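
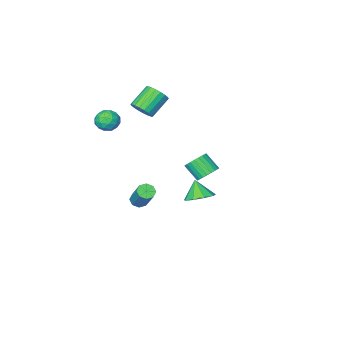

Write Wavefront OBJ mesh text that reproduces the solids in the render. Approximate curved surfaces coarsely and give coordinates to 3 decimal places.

v 0.798 -3.38 -4.578
v 1.049 -2.994 -4.931
v 1.333 -1.754 -3.374
v 1.082 -2.14 -3.022
v 0.611 -2.934 -4.899
v 0.894 -1.695 -3.342
v 0.282 -3.136 -4.679
v 0.565 -1.896 -3.122
v 0.256 -3.48 -4.4
v 0.539 -2.24 -2.843
v 0.547 -3.766 -4.226
v 0.831 -2.526 -2.669
v 0.986 -3.825 -4.258
v 1.269 -2.586 -2.701
v 1.315 -3.624 -4.478
v 1.598 -2.384 -2.921
v 1.341 -3.28 -4.757
v 1.624 -2.04 -3.2
v 0.534 -3.421 2.993
v 1.014 -3.371 3.606
v -0.234 -3.589 4.6
v -0.714 -3.639 3.987
v 0.917 -3.042 3.557
v -0.331 -3.26 4.551
v 0.744 -2.787 3.396
v -0.503 -3.005 4.39
v 0.53 -2.658 3.155
v -0.718 -2.876 4.149
v 0.316 -2.68 2.882
v -0.931 -2.898 3.877
v 0.146 -2.849 2.631
v -1.102 -3.067 3.626
v 0.052 -3.131 2.452
v -1.195 -3.349 3.446
v 0.054 -3.471 2.38
v -1.194 -3.689 3.374
v 0.151 -3.8 2.429
v -1.097 -4.018 3.423
v 0.323 -4.055 2.59
v -0.924 -4.273 3.584
v 0.538 -4.184 2.831
v -0.71 -4.402 3.825
v 0.751 -4.162 3.103
v -0.496 -4.38 4.098
v 0.922 -3.993 3.354
v -0.326 -4.211 4.349
v 1.015 -3.711 3.534
v -0.232 -3.929 4.528
v 2.87 -2.41 2.85
v 3.632 -2.574 3.029
v 2.508 -3.546 3.351
v 3.27 -3.71 3.53
v 2.883 -3.132 3.923
v 3.107 -2.43 3.613
v 3.033 -3.69 2.767
v 3.257 -2.988 2.457
v 3.733 -3.365 2.977
v 3.64 -3.02 3.692
v 2.5 -3.1 2.688
v 2.407 -2.755 3.403
v 3.283 -2.392 2.895
v 2.857 -3.728 3.485
v 2.63 -3.388 3.716
v 3.078 -3.484 3.821
v 2.974 -2.308 3.239
v 3.422 -2.404 3.344
v 2.982 -2.732 3.87
v 2.718 -3.716 3.036
v 3.166 -3.812 3.141
v 3.062 -2.636 2.559
v 3.51 -2.732 2.664
v 3.158 -3.388 2.51
v 3.79 -2.954 2.97
v 3.577 -3.621 3.264
v 3.438 -3.61 2.816
v 3.569 -3.197 2.634
v 3.735 -2.751 3.39
v 3.522 -3.418 3.685
v 3.295 -3.079 3.916
v 3.426 -2.666 3.734
v 3.794 -3.216 3.36
v 2.618 -2.702 2.695
v 2.405 -3.369 2.99
v 2.714 -3.454 2.646
v 2.845 -3.041 2.464
v 2.563 -2.499 3.116
v 2.35 -3.166 3.41
v 2.571 -2.923 3.746
v 2.702 -2.51 3.564
v 2.346 -2.904 3.02
v 1.069 3.255 -0.532
v 1.974 3.159 -0.505
v 0.971 2.625 0.532
v 1.806 3.681 -0.211
v 1.294 4.004 -0.066
v 0.677 3.977 -0.14
v 0.243 3.612 -0.396
v 0.195 3.08 -0.716
v 0.557 2.63 -0.95
v 1.158 2.473 -0.988
v 1.718 2.682 -0.812
v -2.409 -0.889 -2.167
v -2.007 -1.281 -2.708
v -1.728 -2.202 -1.834
v -2.131 -1.811 -1.293
v -1.79 -1.103 -2.59
v -1.511 -2.024 -1.716
v -1.667 -0.893 -2.407
v -1.388 -1.814 -1.533
v -1.658 -0.682 -2.188
v -1.379 -1.603 -1.314
v -1.763 -0.502 -1.965
v -1.484 -1.424 -1.092
v -1.966 -0.382 -1.774
v -1.687 -1.304 -0.9
v -2.237 -0.339 -1.642
v -1.958 -1.26 -0.768
v -2.534 -0.38 -1.59
v -2.255 -1.301 -0.716
v -2.812 -0.498 -1.626
v -2.533 -1.419 -0.752
v -3.029 -0.676 -1.744
v -2.75 -1.597 -0.87
v -3.152 -0.886 -1.927
v -2.873 -1.807 -1.053
v -3.161 -1.097 -2.146
v -2.882 -2.018 -1.272
v -3.056 -1.276 -2.368
v -2.777 -2.198 -1.495
v -2.853 -1.396 -2.56
v -2.574 -2.318 -1.686
v -2.582 -1.44 -2.692
v -2.303 -2.361 -1.818
v -2.285 -1.399 -2.744
v -2.006 -2.32 -1.87
f 2 1 5
f 2 5 3
f 3 5 6
f 3 6 4
f 5 1 7
f 5 7 6
f 6 7 8
f 6 8 4
f 7 1 9
f 7 9 8
f 8 9 10
f 8 10 4
f 9 1 11
f 9 11 10
f 10 11 12
f 10 12 4
f 11 1 13
f 11 13 12
f 12 13 14
f 12 14 4
f 13 1 15
f 13 15 14
f 14 15 16
f 14 16 4
f 15 1 17
f 15 17 16
f 16 17 18
f 16 18 4
f 17 1 2
f 17 2 18
f 18 2 3
f 18 3 4
f 20 19 23
f 20 23 21
f 21 23 24
f 21 24 22
f 23 19 25
f 23 25 24
f 24 25 26
f 24 26 22
f 25 19 27
f 25 27 26
f 26 27 28
f 26 28 22
f 27 19 29
f 27 29 28
f 28 29 30
f 28 30 22
f 29 19 31
f 29 31 30
f 30 31 32
f 30 32 22
f 31 19 33
f 31 33 32
f 32 33 34
f 32 34 22
f 33 19 35
f 33 35 34
f 34 35 36
f 34 36 22
f 35 19 37
f 35 37 36
f 36 37 38
f 36 38 22
f 37 19 39
f 37 39 38
f 38 39 40
f 38 40 22
f 39 19 41
f 39 41 40
f 40 41 42
f 40 42 22
f 41 19 43
f 41 43 42
f 42 43 44
f 42 44 22
f 43 19 45
f 43 45 44
f 44 45 46
f 44 46 22
f 45 19 47
f 45 47 46
f 46 47 48
f 46 48 22
f 47 19 20
f 47 20 48
f 48 20 21
f 48 21 22
f 49 86 65
f 86 60 89
f 65 89 54
f 86 89 65
f 49 65 61
f 65 54 66
f 61 66 50
f 65 66 61
f 49 61 70
f 61 50 71
f 70 71 56
f 61 71 70
f 49 70 82
f 70 56 85
f 82 85 59
f 70 85 82
f 49 82 86
f 82 59 90
f 86 90 60
f 82 90 86
f 50 66 77
f 66 54 80
f 77 80 58
f 66 80 77
f 54 89 67
f 89 60 88
f 67 88 53
f 89 88 67
f 60 90 87
f 90 59 83
f 87 83 51
f 90 83 87
f 59 85 84
f 85 56 72
f 84 72 55
f 85 72 84
f 56 71 76
f 71 50 73
f 76 73 57
f 71 73 76
f 52 78 64
f 78 58 79
f 64 79 53
f 78 79 64
f 52 64 62
f 64 53 63
f 62 63 51
f 64 63 62
f 52 62 69
f 62 51 68
f 69 68 55
f 62 68 69
f 52 69 74
f 69 55 75
f 74 75 57
f 69 75 74
f 52 74 78
f 74 57 81
f 78 81 58
f 74 81 78
f 53 79 67
f 79 58 80
f 67 80 54
f 79 80 67
f 51 63 87
f 63 53 88
f 87 88 60
f 63 88 87
f 55 68 84
f 68 51 83
f 84 83 59
f 68 83 84
f 57 75 76
f 75 55 72
f 76 72 56
f 75 72 76
f 58 81 77
f 81 57 73
f 77 73 50
f 81 73 77
f 92 91 94
f 92 94 93
f 94 91 95
f 94 95 93
f 95 91 96
f 95 96 93
f 96 91 97
f 96 97 93
f 97 91 98
f 97 98 93
f 98 91 99
f 98 99 93
f 99 91 100
f 99 100 93
f 100 91 101
f 100 101 93
f 101 91 92
f 101 92 93
f 103 102 106
f 103 106 104
f 104 106 107
f 104 107 105
f 106 102 108
f 106 108 107
f 107 108 109
f 107 109 105
f 108 102 110
f 108 110 109
f 109 110 111
f 109 111 105
f 110 102 112
f 110 112 111
f 111 112 113
f 111 113 105
f 112 102 114
f 112 114 113
f 113 114 115
f 113 115 105
f 114 102 116
f 114 116 115
f 115 116 117
f 115 117 105
f 116 102 118
f 116 118 117
f 117 118 119
f 117 119 105
f 118 102 120
f 118 120 119
f 119 120 121
f 119 121 105
f 120 102 122
f 120 122 121
f 121 122 123
f 121 123 105
f 122 102 124
f 122 124 123
f 123 124 125
f 123 125 105
f 124 102 126
f 124 126 125
f 125 126 127
f 125 127 105
f 126 102 128
f 126 128 127
f 127 128 129
f 127 129 105
f 128 102 130
f 128 130 129
f 129 130 131
f 129 131 105
f 130 102 132
f 130 132 131
f 131 132 133
f 131 133 105
f 132 102 134
f 132 134 133
f 133 134 135
f 133 135 105
f 134 102 103
f 134 103 135
f 135 103 104
f 135 104 105



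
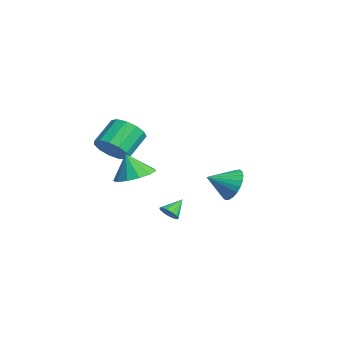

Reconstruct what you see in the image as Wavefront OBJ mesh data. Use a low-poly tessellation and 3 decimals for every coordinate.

v 0.526 -2.553 -1.001
v 1.327 -3.115 -0.939
v 0.214 -2.867 0.201
v 1.476 -2.611 -0.769
v 1.324 -2.089 -0.672
v 0.918 -1.715 -0.68
v 0.388 -1.606 -0.79
v -0.099 -1.799 -0.966
v -0.387 -2.231 -1.154
v -0.385 -2.766 -1.292
v -0.094 -3.233 -1.339
v 0.393 -3.484 -1.278
v 0.923 -3.44 -1.129
v 0.24 -0.925 -3.648
v 0.716 -0.718 -3.615
v -0.12 -0.195 -3.032
v 0.586 -0.589 -3.843
v 0.346 -0.567 -4.01
v 0.072 -0.658 -4.062
v -0.148 -0.834 -3.982
v -0.246 -1.038 -3.796
v -0.189 -1.207 -3.563
v 0.004 -1.286 -3.357
v 0.272 -1.25 -3.244
v 0.529 -1.111 -3.258
v 0.695 -0.913 -3.397
v -3.236 3.217 -3.8
v -2.748 3.567 -3.039
v -3.304 1.963 -3.18
v -3.105 3.637 -2.936
v -3.483 3.644 -2.965
v -3.822 3.585 -3.121
v -4.073 3.47 -3.381
v -4.196 3.317 -3.704
v -4.173 3.148 -4.042
v -4.007 2.99 -4.343
v -3.724 2.866 -4.562
v -3.366 2.796 -4.664
v -2.989 2.789 -4.635
v -2.649 2.848 -4.479
v -2.399 2.963 -4.22
v -2.276 3.116 -3.896
v -2.299 3.285 -3.558
v -2.465 3.443 -3.257
v -1.042 -3.17 0.012
v -0.49 -3.413 0.693
v -1.185 -2.434 1.608
v -1.738 -2.19 0.928
v -0.259 -3.024 0.452
v -0.954 -2.045 1.367
v -0.277 -2.681 0.071
v -0.972 -1.702 0.986
v -0.538 -2.493 -0.328
v -1.233 -1.514 0.587
v -0.959 -2.52 -0.619
v -1.655 -1.541 0.296
v -1.407 -2.753 -0.71
v -2.102 -1.774 0.205
v -1.739 -3.119 -0.571
v -2.434 -2.139 0.344
v -1.849 -3.5 -0.247
v -2.545 -2.521 0.668
v -1.704 -3.777 0.159
v -2.399 -2.798 1.074
v -1.348 -3.861 0.519
v -2.044 -2.881 1.434
v -0.896 -3.725 0.718
v -1.591 -2.746 1.633
f 2 1 4
f 2 4 3
f 4 1 5
f 4 5 3
f 5 1 6
f 5 6 3
f 6 1 7
f 6 7 3
f 7 1 8
f 7 8 3
f 8 1 9
f 8 9 3
f 9 1 10
f 9 10 3
f 10 1 11
f 10 11 3
f 11 1 12
f 11 12 3
f 12 1 13
f 12 13 3
f 13 1 2
f 13 2 3
f 15 14 17
f 15 17 16
f 17 14 18
f 17 18 16
f 18 14 19
f 18 19 16
f 19 14 20
f 19 20 16
f 20 14 21
f 20 21 16
f 21 14 22
f 21 22 16
f 22 14 23
f 22 23 16
f 23 14 24
f 23 24 16
f 24 14 25
f 24 25 16
f 25 14 26
f 25 26 16
f 26 14 15
f 26 15 16
f 28 27 30
f 28 30 29
f 30 27 31
f 30 31 29
f 31 27 32
f 31 32 29
f 32 27 33
f 32 33 29
f 33 27 34
f 33 34 29
f 34 27 35
f 34 35 29
f 35 27 36
f 35 36 29
f 36 27 37
f 36 37 29
f 37 27 38
f 37 38 29
f 38 27 39
f 38 39 29
f 39 27 40
f 39 40 29
f 40 27 41
f 40 41 29
f 41 27 42
f 41 42 29
f 42 27 43
f 42 43 29
f 43 27 44
f 43 44 29
f 44 27 28
f 44 28 29
f 46 45 49
f 46 49 47
f 47 49 50
f 47 50 48
f 49 45 51
f 49 51 50
f 50 51 52
f 50 52 48
f 51 45 53
f 51 53 52
f 52 53 54
f 52 54 48
f 53 45 55
f 53 55 54
f 54 55 56
f 54 56 48
f 55 45 57
f 55 57 56
f 56 57 58
f 56 58 48
f 57 45 59
f 57 59 58
f 58 59 60
f 58 60 48
f 59 45 61
f 59 61 60
f 60 61 62
f 60 62 48
f 61 45 63
f 61 63 62
f 62 63 64
f 62 64 48
f 63 45 65
f 63 65 64
f 64 65 66
f 64 66 48
f 65 45 67
f 65 67 66
f 66 67 68
f 66 68 48
f 67 45 46
f 67 46 68
f 68 46 47
f 68 47 48



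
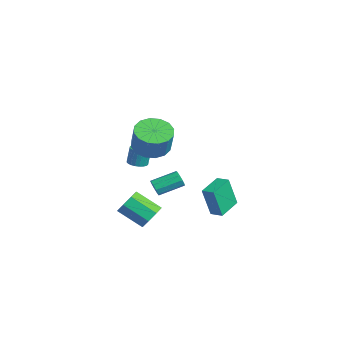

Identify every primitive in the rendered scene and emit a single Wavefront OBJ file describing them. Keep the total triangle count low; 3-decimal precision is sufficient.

v 0.262 -0.837 -0.489
v 0.843 -0.978 -0.437
v 0.798 -0.764 0.641
v 0.218 -0.623 0.589
v 0.856 -0.748 -0.482
v 0.811 -0.535 0.596
v 0.778 -0.532 -0.528
v 0.733 -0.319 0.55
v 0.622 -0.363 -0.568
v 0.577 -0.149 0.51
v 0.411 -0.265 -0.596
v 0.366 -0.052 0.482
v 0.177 -0.255 -0.608
v 0.132 -0.041 0.47
v -0.043 -0.333 -0.602
v -0.088 -0.119 0.477
v -0.217 -0.488 -0.578
v -0.262 -0.274 0.5
v -0.318 -0.696 -0.541
v -0.363 -0.482 0.537
v -0.331 -0.925 -0.496
v -0.376 -0.712 0.582
v -0.253 -1.141 -0.45
v -0.298 -0.928 0.628
v -0.097 -1.311 -0.41
v -0.142 -1.097 0.668
v 0.114 -1.408 -0.382
v 0.069 -1.195 0.696
v 0.348 -1.419 -0.37
v 0.303 -1.205 0.708
v 0.568 -1.341 -0.377
v 0.523 -1.127 0.702
v 0.742 -1.186 -0.4
v 0.697 -0.972 0.678
v 1.769 -0.494 -1.769
v 2.045 -0.686 -1.334
v 2.247 0.782 -0.815
v 1.971 0.974 -1.251
v 2.283 -0.618 -1.617
v 2.485 0.85 -1.098
v 2.28 -0.493 -1.972
v 2.482 0.975 -1.453
v 2.039 -0.368 -2.232
v 2.241 1.1 -1.713
v 1.671 -0.302 -2.275
v 1.873 1.166 -1.757
v 1.349 -0.326 -2.082
v 1.551 1.142 -1.563
v 1.224 -0.428 -1.743
v 1.426 1.04 -1.224
v 1.353 -0.562 -1.416
v 1.555 0.906 -0.897
v 1.678 -0.663 -1.254
v 1.88 0.805 -0.735
v 3.235 -1.349 2.58
v 3.895 -0.525 2.353
v 4.486 -0.607 3.773
v 3.825 -1.431 4
v 3.433 -0.288 2.559
v 4.024 -0.37 3.979
v 2.918 -0.334 2.771
v 3.508 -0.416 4.19
v 2.487 -0.653 2.931
v 3.078 -0.735 4.351
v 2.257 -1.158 2.998
v 2.848 -1.24 4.418
v 2.289 -1.714 2.952
v 2.88 -1.796 4.372
v 2.574 -2.173 2.807
v 3.165 -2.255 4.227
v 3.036 -2.41 2.601
v 3.627 -2.492 4.021
v 3.552 -2.364 2.39
v 4.142 -2.446 3.809
v 3.982 -2.045 2.229
v 4.573 -2.127 3.649
v 4.212 -1.54 2.162
v 4.803 -1.622 3.582
v 4.18 -0.984 2.208
v 4.771 -1.066 3.628
v 4.005 -1.662 -2.514
v 4.577 -1.654 -1.859
v 3.527 -2.651 -0.93
v 2.955 -2.658 -1.586
v 4.139 -1.155 -1.82
v 3.088 -2.151 -0.891
v 3.622 -0.953 -2.187
v 2.571 -1.949 -1.259
v 3.329 -1.166 -2.747
v 2.279 -2.162 -1.818
v 3.433 -1.669 -3.17
v 2.383 -2.666 -2.241
v 3.872 -2.169 -3.209
v 2.821 -3.165 -2.28
v 4.389 -2.371 -2.841
v 3.338 -3.367 -1.913
v 4.681 -2.158 -2.282
v 3.631 -3.154 -1.353
v 1.13 4.17 -4.394
v 0.985 3.687 -2.48
v 1.82 4.547 -4.247
v 1.675 4.064 -2.333
v 1.905 2.856 -4.667
v 1.76 2.373 -2.753
v 2.595 3.233 -4.52
v 2.45 2.75 -2.606
f 2 1 5
f 2 5 3
f 3 5 6
f 3 6 4
f 5 1 7
f 5 7 6
f 6 7 8
f 6 8 4
f 7 1 9
f 7 9 8
f 8 9 10
f 8 10 4
f 9 1 11
f 9 11 10
f 10 11 12
f 10 12 4
f 11 1 13
f 11 13 12
f 12 13 14
f 12 14 4
f 13 1 15
f 13 15 14
f 14 15 16
f 14 16 4
f 15 1 17
f 15 17 16
f 16 17 18
f 16 18 4
f 17 1 19
f 17 19 18
f 18 19 20
f 18 20 4
f 19 1 21
f 19 21 20
f 20 21 22
f 20 22 4
f 21 1 23
f 21 23 22
f 22 23 24
f 22 24 4
f 23 1 25
f 23 25 24
f 24 25 26
f 24 26 4
f 25 1 27
f 25 27 26
f 26 27 28
f 26 28 4
f 27 1 29
f 27 29 28
f 28 29 30
f 28 30 4
f 29 1 31
f 29 31 30
f 30 31 32
f 30 32 4
f 31 1 33
f 31 33 32
f 32 33 34
f 32 34 4
f 33 1 2
f 33 2 34
f 34 2 3
f 34 3 4
f 36 35 39
f 36 39 37
f 37 39 40
f 37 40 38
f 39 35 41
f 39 41 40
f 40 41 42
f 40 42 38
f 41 35 43
f 41 43 42
f 42 43 44
f 42 44 38
f 43 35 45
f 43 45 44
f 44 45 46
f 44 46 38
f 45 35 47
f 45 47 46
f 46 47 48
f 46 48 38
f 47 35 49
f 47 49 48
f 48 49 50
f 48 50 38
f 49 35 51
f 49 51 50
f 50 51 52
f 50 52 38
f 51 35 53
f 51 53 52
f 52 53 54
f 52 54 38
f 53 35 36
f 53 36 54
f 54 36 37
f 54 37 38
f 56 55 59
f 56 59 57
f 57 59 60
f 57 60 58
f 59 55 61
f 59 61 60
f 60 61 62
f 60 62 58
f 61 55 63
f 61 63 62
f 62 63 64
f 62 64 58
f 63 55 65
f 63 65 64
f 64 65 66
f 64 66 58
f 65 55 67
f 65 67 66
f 66 67 68
f 66 68 58
f 67 55 69
f 67 69 68
f 68 69 70
f 68 70 58
f 69 55 71
f 69 71 70
f 70 71 72
f 70 72 58
f 71 55 73
f 71 73 72
f 72 73 74
f 72 74 58
f 73 55 75
f 73 75 74
f 74 75 76
f 74 76 58
f 75 55 77
f 75 77 76
f 76 77 78
f 76 78 58
f 77 55 79
f 77 79 78
f 78 79 80
f 78 80 58
f 79 55 56
f 79 56 80
f 80 56 57
f 80 57 58
f 82 81 85
f 82 85 83
f 83 85 86
f 83 86 84
f 85 81 87
f 85 87 86
f 86 87 88
f 86 88 84
f 87 81 89
f 87 89 88
f 88 89 90
f 88 90 84
f 89 81 91
f 89 91 90
f 90 91 92
f 90 92 84
f 91 81 93
f 91 93 92
f 92 93 94
f 92 94 84
f 93 81 95
f 93 95 94
f 94 95 96
f 94 96 84
f 95 81 97
f 95 97 96
f 96 97 98
f 96 98 84
f 97 81 82
f 97 82 98
f 98 82 83
f 98 83 84
f 100 102 99
f 103 100 99
f 99 102 101
f 101 103 99
f 100 106 102
f 104 100 103
f 104 106 100
f 102 106 101
f 105 103 101
f 101 106 105
f 105 104 103
f 106 104 105



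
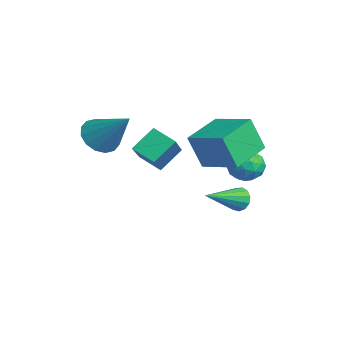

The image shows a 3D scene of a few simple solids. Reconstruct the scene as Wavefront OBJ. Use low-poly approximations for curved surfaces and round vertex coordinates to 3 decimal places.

v -1.1 2.161 0.06
v -0.636 1.684 0.557
v -1.364 1.096 -0.717
v -0.9 0.619 -0.22
v -1.623 0.923 0.053
v -1.46 1.581 0.533
v -0.54 1.199 -0.693
v -0.377 1.857 -0.213
v -0.29 1.089 0.091
v -0.959 0.919 0.553
v -1.041 1.861 -0.713
v -1.71 1.691 -0.251
v -0.845 2.016 0.376
v -1.155 0.764 -0.536
v -1.58 0.943 -0.376
v -1.307 0.662 -0.084
v -1.329 1.955 0.363
v -1.056 1.675 0.655
v -1.636 1.228 0.359
v -0.944 1.105 -0.815
v -0.671 0.825 -0.523
v -0.693 2.118 -0.076
v -0.42 1.837 0.216
v -0.364 1.552 -0.519
v -0.369 1.386 0.395
v -0.524 0.76 -0.062
v -0.312 1.101 -0.34
v -0.216 1.488 -0.058
v -0.762 1.286 0.666
v -0.917 0.66 0.21
v -1.342 0.838 0.37
v -1.246 1.225 0.652
v -0.558 0.936 0.392
v -1.083 2.12 -0.37
v -1.238 1.494 -0.826
v -0.754 1.555 -0.812
v -0.658 1.942 -0.53
v -1.476 2.02 -0.098
v -1.631 1.394 -0.555
v -1.784 1.292 -0.102
v -1.688 1.679 0.18
v -1.442 1.844 -0.552
v -4.397 -3.623 0.761
v -3.697 -3.62 0.119
v -3.063 -2.777 2.219
v -3.918 -3.184 0.068
v -4.267 -2.866 0.203
v -4.652 -2.75 0.487
v -4.968 -2.868 0.844
v -5.131 -3.189 1.18
v -5.097 -3.626 1.403
v -4.876 -4.062 1.454
v -4.526 -4.381 1.319
v -4.142 -4.497 1.035
v -3.826 -4.378 0.677
v -3.663 -4.057 0.342
v -2.552 1.7 -2.852
v -2.216 1.578 -3.359
v -1.928 0 -2.028
v -2.008 1.758 -3.144
v -1.973 1.92 -2.837
v -2.122 2.013 -2.534
v -2.407 2.005 -2.333
v -2.739 1.901 -2.296
v -3.011 1.733 -2.437
v -3.138 1.555 -2.709
v -3.078 1.422 -3.026
v -2.852 1.378 -3.289
v -2.531 1.436 -3.413
v -0.535 -0.597 0.403
v -0.771 -1.131 1.946
v -1.554 0.915 0.77
v -1.79 0.381 2.314
v 0.99 0.299 0.946
v 0.754 -0.235 2.49
v -0.029 1.811 1.314
v -0.265 1.277 2.857
v -1.94 -2.734 0.604
v -0.655 -3.401 1.771
v -2.213 -1.783 1.447
v -0.927 -2.45 2.614
v -1.173 -2.09 0.126
v 0.113 -2.757 1.293
v -1.445 -1.139 0.969
v -0.16 -1.806 2.136
f 1 38 17
f 38 12 41
f 17 41 6
f 38 41 17
f 1 17 13
f 17 6 18
f 13 18 2
f 17 18 13
f 1 13 22
f 13 2 23
f 22 23 8
f 13 23 22
f 1 22 34
f 22 8 37
f 34 37 11
f 22 37 34
f 1 34 38
f 34 11 42
f 38 42 12
f 34 42 38
f 2 18 29
f 18 6 32
f 29 32 10
f 18 32 29
f 6 41 19
f 41 12 40
f 19 40 5
f 41 40 19
f 12 42 39
f 42 11 35
f 39 35 3
f 42 35 39
f 11 37 36
f 37 8 24
f 36 24 7
f 37 24 36
f 8 23 28
f 23 2 25
f 28 25 9
f 23 25 28
f 4 30 16
f 30 10 31
f 16 31 5
f 30 31 16
f 4 16 14
f 16 5 15
f 14 15 3
f 16 15 14
f 4 14 21
f 14 3 20
f 21 20 7
f 14 20 21
f 4 21 26
f 21 7 27
f 26 27 9
f 21 27 26
f 4 26 30
f 26 9 33
f 30 33 10
f 26 33 30
f 5 31 19
f 31 10 32
f 19 32 6
f 31 32 19
f 3 15 39
f 15 5 40
f 39 40 12
f 15 40 39
f 7 20 36
f 20 3 35
f 36 35 11
f 20 35 36
f 9 27 28
f 27 7 24
f 28 24 8
f 27 24 28
f 10 33 29
f 33 9 25
f 29 25 2
f 33 25 29
f 44 43 46
f 44 46 45
f 46 43 47
f 46 47 45
f 47 43 48
f 47 48 45
f 48 43 49
f 48 49 45
f 49 43 50
f 49 50 45
f 50 43 51
f 50 51 45
f 51 43 52
f 51 52 45
f 52 43 53
f 52 53 45
f 53 43 54
f 53 54 45
f 54 43 55
f 54 55 45
f 55 43 56
f 55 56 45
f 56 43 44
f 56 44 45
f 58 57 60
f 58 60 59
f 60 57 61
f 60 61 59
f 61 57 62
f 61 62 59
f 62 57 63
f 62 63 59
f 63 57 64
f 63 64 59
f 64 57 65
f 64 65 59
f 65 57 66
f 65 66 59
f 66 57 67
f 66 67 59
f 67 57 68
f 67 68 59
f 68 57 69
f 68 69 59
f 69 57 58
f 69 58 59
f 71 73 70
f 74 71 70
f 70 73 72
f 72 74 70
f 71 77 73
f 75 71 74
f 75 77 71
f 73 77 72
f 76 74 72
f 72 77 76
f 76 75 74
f 77 75 76
f 79 81 78
f 82 79 78
f 78 81 80
f 80 82 78
f 79 85 81
f 83 79 82
f 83 85 79
f 81 85 80
f 84 82 80
f 80 85 84
f 84 83 82
f 85 83 84



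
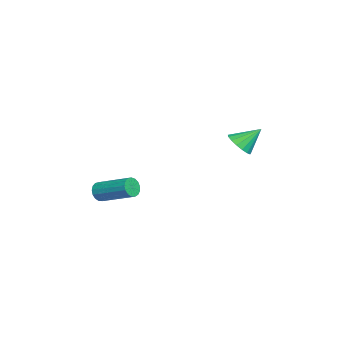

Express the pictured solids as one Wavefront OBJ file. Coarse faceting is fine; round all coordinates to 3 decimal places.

v -3.161 -3.242 -4.282
v -2.964 -3.547 -3.817
v -2.143 -1.883 -3.073
v -2.339 -1.578 -3.538
v -2.754 -3.567 -4.005
v -1.932 -1.903 -3.26
v -2.637 -3.513 -4.256
v -1.816 -1.848 -3.511
v -2.64 -3.396 -4.513
v -1.819 -1.731 -3.769
v -2.762 -3.244 -4.717
v -1.941 -1.58 -3.973
v -2.976 -3.092 -4.822
v -2.155 -1.427 -4.078
v -3.232 -2.974 -4.803
v -2.411 -1.31 -4.058
v -3.472 -2.918 -4.665
v -2.65 -1.253 -3.92
v -3.64 -2.936 -4.439
v -2.819 -1.271 -3.694
v -3.699 -3.024 -4.177
v -2.877 -1.359 -3.432
v -3.634 -3.162 -3.939
v -2.813 -1.498 -3.195
v -3.461 -3.319 -3.78
v -2.64 -1.654 -3.036
v -3.219 -3.458 -3.736
v -2.398 -1.793 -2.992
v -3.858 3.378 -1.179
v -3.109 3.278 -0.918
v -4.062 4.402 -0.201
v -3.076 3.545 -1.191
v -3.223 3.774 -1.461
v -3.515 3.912 -1.666
v -3.886 3.928 -1.76
v -4.25 3.818 -1.72
v -4.525 3.607 -1.557
v -4.647 3.344 -1.307
v -4.589 3.089 -1.028
v -4.363 2.9 -0.783
v -4.021 2.821 -0.629
v -3.643 2.869 -0.601
v -3.313 3.034 -0.705
f 2 1 5
f 2 5 3
f 3 5 6
f 3 6 4
f 5 1 7
f 5 7 6
f 6 7 8
f 6 8 4
f 7 1 9
f 7 9 8
f 8 9 10
f 8 10 4
f 9 1 11
f 9 11 10
f 10 11 12
f 10 12 4
f 11 1 13
f 11 13 12
f 12 13 14
f 12 14 4
f 13 1 15
f 13 15 14
f 14 15 16
f 14 16 4
f 15 1 17
f 15 17 16
f 16 17 18
f 16 18 4
f 17 1 19
f 17 19 18
f 18 19 20
f 18 20 4
f 19 1 21
f 19 21 20
f 20 21 22
f 20 22 4
f 21 1 23
f 21 23 22
f 22 23 24
f 22 24 4
f 23 1 25
f 23 25 24
f 24 25 26
f 24 26 4
f 25 1 27
f 25 27 26
f 26 27 28
f 26 28 4
f 27 1 2
f 27 2 28
f 28 2 3
f 28 3 4
f 30 29 32
f 30 32 31
f 32 29 33
f 32 33 31
f 33 29 34
f 33 34 31
f 34 29 35
f 34 35 31
f 35 29 36
f 35 36 31
f 36 29 37
f 36 37 31
f 37 29 38
f 37 38 31
f 38 29 39
f 38 39 31
f 39 29 40
f 39 40 31
f 40 29 41
f 40 41 31
f 41 29 42
f 41 42 31
f 42 29 43
f 42 43 31
f 43 29 30
f 43 30 31



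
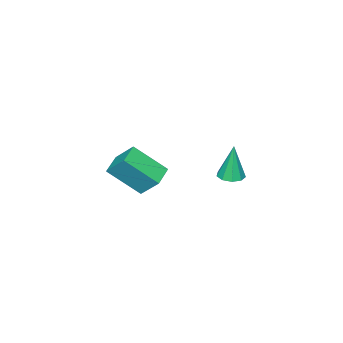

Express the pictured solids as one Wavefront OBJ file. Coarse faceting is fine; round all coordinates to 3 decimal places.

v -1.077 2.445 -1.638
v -0.613 2.872 -1.622
v -1.183 2.495 0.158
v -0.995 3.07 -1.65
v -1.415 2.976 -1.673
v -1.677 2.634 -1.679
v -1.658 2.204 -1.666
v -1.368 1.886 -1.64
v -0.941 1.831 -1.613
v -0.578 2.063 -1.598
v -0.449 2.474 -1.602
v -1.892 -2.913 -4.635
v -1.082 -4.258 -3.318
v -1.991 -1.925 -3.565
v -1.181 -3.27 -2.248
v -0.839 -2.53 -4.892
v -0.029 -3.875 -3.575
v -0.938 -1.542 -3.822
v -0.128 -2.887 -2.505
f 2 1 4
f 2 4 3
f 4 1 5
f 4 5 3
f 5 1 6
f 5 6 3
f 6 1 7
f 6 7 3
f 7 1 8
f 7 8 3
f 8 1 9
f 8 9 3
f 9 1 10
f 9 10 3
f 10 1 11
f 10 11 3
f 11 1 2
f 11 2 3
f 13 15 12
f 16 13 12
f 12 15 14
f 14 16 12
f 13 19 15
f 17 13 16
f 17 19 13
f 15 19 14
f 18 16 14
f 14 19 18
f 18 17 16
f 19 17 18



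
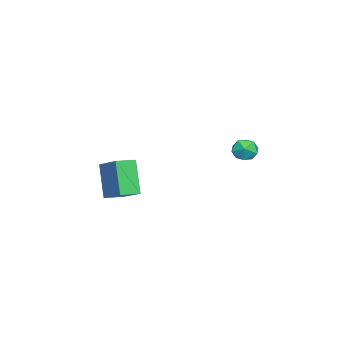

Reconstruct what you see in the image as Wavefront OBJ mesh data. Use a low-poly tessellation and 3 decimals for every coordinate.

v -4.018 1.588 3.708
v -3.563 1.505 4.268
v -3.497 0.695 3.152
v -3.042 0.612 3.712
v -3.745 0.449 3.788
v -4.067 1.001 4.132
v -2.993 1.199 3.288
v -3.315 1.751 3.632
v -2.93 1.265 4.008
v -3.394 0.801 4.317
v -3.666 1.399 3.103
v -4.13 0.935 3.412
v 1.581 -2.896 2.243
v 0.867 -3.367 3.94
v 2.66 -1.715 3.025
v 1.946 -2.186 4.722
v 2.254 -3.574 2.338
v 1.54 -4.045 4.035
v 3.333 -2.393 3.12
v 2.619 -2.864 4.817
f 1 12 6
f 1 6 2
f 1 2 8
f 1 8 11
f 1 11 12
f 2 6 10
f 6 12 5
f 12 11 3
f 11 8 7
f 8 2 9
f 4 10 5
f 4 5 3
f 4 3 7
f 4 7 9
f 4 9 10
f 5 10 6
f 3 5 12
f 7 3 11
f 9 7 8
f 10 9 2
f 14 16 13
f 17 14 13
f 13 16 15
f 15 17 13
f 14 20 16
f 18 14 17
f 18 20 14
f 16 20 15
f 19 17 15
f 15 20 19
f 19 18 17
f 20 18 19



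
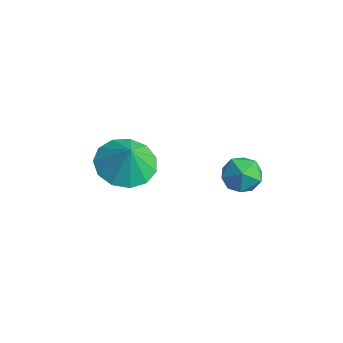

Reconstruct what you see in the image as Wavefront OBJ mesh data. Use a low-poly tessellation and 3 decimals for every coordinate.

v 2.494 -0.438 2.795
v 3.105 -0.543 3.151
v 2.755 -1.317 2.089
v 3.366 -1.422 2.445
v 2.739 -1.568 2.758
v 2.578 -1.025 3.194
v 3.282 -0.835 2.046
v 3.121 -0.292 2.482
v 3.592 -0.789 2.688
v 3.257 -1.242 3.129
v 2.603 -0.618 2.111
v 2.268 -1.071 2.552
v -0.469 -2.45 1.741
v 0.302 -2.962 1.419
v -0.131 -2.53 2.679
v 0.453 -2.431 1.41
v 0.311 -1.906 1.506
v -0.079 -1.554 1.677
v -0.592 -1.486 1.868
v -1.067 -1.725 2.019
v -1.352 -2.193 2.082
v -1.356 -2.744 2.037
v -1.08 -3.201 1.898
v -0.609 -3.42 1.709
v -0.094 -3.33 1.531
f 1 12 6
f 1 6 2
f 1 2 8
f 1 8 11
f 1 11 12
f 2 6 10
f 6 12 5
f 12 11 3
f 11 8 7
f 8 2 9
f 4 10 5
f 4 5 3
f 4 3 7
f 4 7 9
f 4 9 10
f 5 10 6
f 3 5 12
f 7 3 11
f 9 7 8
f 10 9 2
f 14 13 16
f 14 16 15
f 16 13 17
f 16 17 15
f 17 13 18
f 17 18 15
f 18 13 19
f 18 19 15
f 19 13 20
f 19 20 15
f 20 13 21
f 20 21 15
f 21 13 22
f 21 22 15
f 22 13 23
f 22 23 15
f 23 13 24
f 23 24 15
f 24 13 25
f 24 25 15
f 25 13 14
f 25 14 15



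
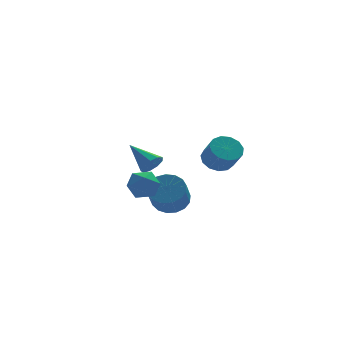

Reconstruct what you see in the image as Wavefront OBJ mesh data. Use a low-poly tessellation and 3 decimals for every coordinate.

v -1.29 2.427 -3.08
v -1.048 2.136 -2.467
v -2.17 3.713 -2.12
v -0.73 2.475 -2.63
v -0.674 2.791 -3.003
v -0.907 2.937 -3.412
v -1.319 2.844 -3.666
v -1.717 2.556 -3.645
v -1.916 2.207 -3.359
v -1.822 1.961 -2.943
v -1.479 1.933 -2.591
v 1.263 -0.787 -1.648
v 1.988 -1.064 -2.042
v 2.222 -1.929 -1.006
v 1.497 -1.653 -0.612
v 2.12 -0.687 -1.758
v 2.354 -1.552 -0.721
v 1.981 -0.342 -1.438
v 2.214 -1.208 -0.402
v 1.613 -0.139 -1.185
v 1.847 -1.004 -0.149
v 1.134 -0.141 -1.08
v 1.368 -1.007 -0.043
v 0.697 -0.349 -1.154
v 0.93 -1.214 -0.118
v 0.439 -0.696 -1.386
v 0.672 -1.561 -0.35
v 0.443 -1.072 -1.7
v 0.676 -1.937 -0.664
v 0.707 -1.357 -1.999
v 0.941 -2.222 -0.962
v 1.148 -1.462 -2.185
v 1.382 -2.327 -1.149
v 1.626 -1.352 -2.202
v 1.859 -2.218 -1.165
v -3.704 -3.134 -2.018
v -2.947 -3.063 -2.508
v -3.053 -4.117 -1.152
v -2.296 -4.046 -1.642
v -2.566 -3.355 -1.126
v -2.969 -2.747 -1.661
v -3.031 -4.433 -1.999
v -3.434 -3.825 -2.534
v -2.531 -3.866 -2.496
v -2.244 -3.2 -1.956
v -3.756 -3.98 -1.704
v -3.469 -3.314 -1.164
v -1.306 -1.863 -3.642
v -0.788 -2.557 -4.058
v -1.217 -3.55 -2.934
v -1.734 -2.857 -2.518
v -0.492 -2.357 -3.768
v -0.921 -3.351 -2.645
v -0.383 -2.045 -3.45
v -0.812 -3.038 -2.326
v -0.484 -1.69 -3.176
v -0.913 -2.684 -2.052
v -0.774 -1.376 -3.008
v -1.203 -2.369 -1.884
v -1.186 -1.173 -2.986
v -1.615 -2.166 -1.862
v -1.625 -1.128 -3.114
v -2.054 -2.122 -1.99
v -1.991 -1.252 -3.363
v -2.42 -2.245 -2.239
v -2.2 -1.515 -3.675
v -2.629 -2.509 -2.552
v -2.204 -1.859 -3.981
v -2.633 -2.852 -2.857
v -2.002 -2.203 -4.208
v -2.431 -3.197 -3.085
v -1.641 -2.47 -4.306
v -2.07 -3.463 -3.183
v -1.203 -2.597 -4.252
v -1.632 -3.591 -3.128
f 2 1 4
f 2 4 3
f 4 1 5
f 4 5 3
f 5 1 6
f 5 6 3
f 6 1 7
f 6 7 3
f 7 1 8
f 7 8 3
f 8 1 9
f 8 9 3
f 9 1 10
f 9 10 3
f 10 1 11
f 10 11 3
f 11 1 2
f 11 2 3
f 13 12 16
f 13 16 14
f 14 16 17
f 14 17 15
f 16 12 18
f 16 18 17
f 17 18 19
f 17 19 15
f 18 12 20
f 18 20 19
f 19 20 21
f 19 21 15
f 20 12 22
f 20 22 21
f 21 22 23
f 21 23 15
f 22 12 24
f 22 24 23
f 23 24 25
f 23 25 15
f 24 12 26
f 24 26 25
f 25 26 27
f 25 27 15
f 26 12 28
f 26 28 27
f 27 28 29
f 27 29 15
f 28 12 30
f 28 30 29
f 29 30 31
f 29 31 15
f 30 12 32
f 30 32 31
f 31 32 33
f 31 33 15
f 32 12 34
f 32 34 33
f 33 34 35
f 33 35 15
f 34 12 13
f 34 13 35
f 35 13 14
f 35 14 15
f 36 47 41
f 36 41 37
f 36 37 43
f 36 43 46
f 36 46 47
f 37 41 45
f 41 47 40
f 47 46 38
f 46 43 42
f 43 37 44
f 39 45 40
f 39 40 38
f 39 38 42
f 39 42 44
f 39 44 45
f 40 45 41
f 38 40 47
f 42 38 46
f 44 42 43
f 45 44 37
f 49 48 52
f 49 52 50
f 50 52 53
f 50 53 51
f 52 48 54
f 52 54 53
f 53 54 55
f 53 55 51
f 54 48 56
f 54 56 55
f 55 56 57
f 55 57 51
f 56 48 58
f 56 58 57
f 57 58 59
f 57 59 51
f 58 48 60
f 58 60 59
f 59 60 61
f 59 61 51
f 60 48 62
f 60 62 61
f 61 62 63
f 61 63 51
f 62 48 64
f 62 64 63
f 63 64 65
f 63 65 51
f 64 48 66
f 64 66 65
f 65 66 67
f 65 67 51
f 66 48 68
f 66 68 67
f 67 68 69
f 67 69 51
f 68 48 70
f 68 70 69
f 69 70 71
f 69 71 51
f 70 48 72
f 70 72 71
f 71 72 73
f 71 73 51
f 72 48 74
f 72 74 73
f 73 74 75
f 73 75 51
f 74 48 49
f 74 49 75
f 75 49 50
f 75 50 51



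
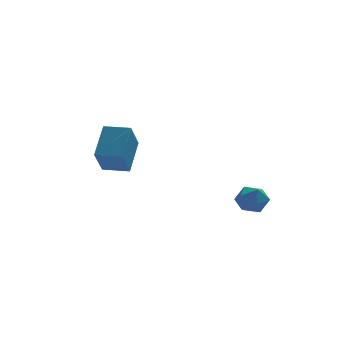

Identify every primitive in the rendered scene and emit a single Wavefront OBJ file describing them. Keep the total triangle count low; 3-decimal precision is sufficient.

v -2.87 2.315 -1.006
v -3.451 1.188 0.463
v -2.154 3.76 0.386
v -2.735 2.633 1.854
v -1.585 1.667 -0.994
v -2.166 0.54 0.474
v -0.869 3.112 0.397
v -1.45 1.985 1.866
v 3.077 -3.137 -0.577
v 3.357 -2.713 -1.337
v 3.363 -4.447 -1.203
v 3.643 -4.023 -1.963
v 4.138 -3.962 -1.196
v 3.961 -3.152 -0.809
v 2.759 -4.008 -1.731
v 2.582 -3.198 -1.344
v 3.161 -3.251 -2.05
v 4.013 -3.222 -1.72
v 2.707 -3.938 -0.82
v 3.559 -3.909 -0.49
f 2 4 1
f 5 2 1
f 1 4 3
f 3 5 1
f 2 8 4
f 6 2 5
f 6 8 2
f 4 8 3
f 7 5 3
f 3 8 7
f 7 6 5
f 8 6 7
f 9 20 14
f 9 14 10
f 9 10 16
f 9 16 19
f 9 19 20
f 10 14 18
f 14 20 13
f 20 19 11
f 19 16 15
f 16 10 17
f 12 18 13
f 12 13 11
f 12 11 15
f 12 15 17
f 12 17 18
f 13 18 14
f 11 13 20
f 15 11 19
f 17 15 16
f 18 17 10



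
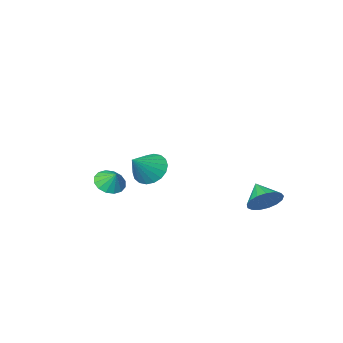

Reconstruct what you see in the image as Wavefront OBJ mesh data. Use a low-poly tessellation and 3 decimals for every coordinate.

v 3.12 3.754 3.27
v 3.793 3.401 2.62
v 4.32 4.126 4.31
v 3.76 3.83 2.505
v 3.6 4.244 2.542
v 3.345 4.56 2.723
v 3.045 4.717 3.012
v 2.761 4.683 3.353
v 2.547 4.466 3.677
v 2.447 4.107 3.921
v 2.481 3.678 4.036
v 2.641 3.265 3.999
v 2.896 2.948 3.818
v 3.195 2.791 3.528
v 3.48 2.825 3.188
v 3.693 3.042 2.864
v 2.207 -2.182 -0.256
v 3.032 -1.893 -0.427
v 2.153 -1.558 0.536
v 2.755 -1.613 -0.666
v 2.332 -1.486 -0.796
v 1.875 -1.545 -0.781
v 1.508 -1.775 -0.625
v 1.327 -2.114 -0.371
v 1.383 -2.471 -0.085
v 1.659 -2.751 0.154
v 2.083 -2.878 0.284
v 2.539 -2.819 0.269
v 2.907 -2.59 0.113
v 3.087 -2.251 -0.141
v -3.183 4.294 -0.248
v -2.75 3.773 -0.984
v -3.337 3.126 0.488
v -2.384 3.901 -0.704
v -2.201 4.12 -0.319
v -2.242 4.378 0.081
v -2.499 4.617 0.407
v -2.913 4.782 0.582
v -3.388 4.835 0.567
v -3.817 4.765 0.365
v -4.1 4.587 0.023
v -4.173 4.341 -0.381
v -4.019 4.085 -0.755
v -3.673 3.877 -1.013
v -3.216 3.765 -1.096
f 2 1 4
f 2 4 3
f 4 1 5
f 4 5 3
f 5 1 6
f 5 6 3
f 6 1 7
f 6 7 3
f 7 1 8
f 7 8 3
f 8 1 9
f 8 9 3
f 9 1 10
f 9 10 3
f 10 1 11
f 10 11 3
f 11 1 12
f 11 12 3
f 12 1 13
f 12 13 3
f 13 1 14
f 13 14 3
f 14 1 15
f 14 15 3
f 15 1 16
f 15 16 3
f 16 1 2
f 16 2 3
f 18 17 20
f 18 20 19
f 20 17 21
f 20 21 19
f 21 17 22
f 21 22 19
f 22 17 23
f 22 23 19
f 23 17 24
f 23 24 19
f 24 17 25
f 24 25 19
f 25 17 26
f 25 26 19
f 26 17 27
f 26 27 19
f 27 17 28
f 27 28 19
f 28 17 29
f 28 29 19
f 29 17 30
f 29 30 19
f 30 17 18
f 30 18 19
f 32 31 34
f 32 34 33
f 34 31 35
f 34 35 33
f 35 31 36
f 35 36 33
f 36 31 37
f 36 37 33
f 37 31 38
f 37 38 33
f 38 31 39
f 38 39 33
f 39 31 40
f 39 40 33
f 40 31 41
f 40 41 33
f 41 31 42
f 41 42 33
f 42 31 43
f 42 43 33
f 43 31 44
f 43 44 33
f 44 31 45
f 44 45 33
f 45 31 32
f 45 32 33



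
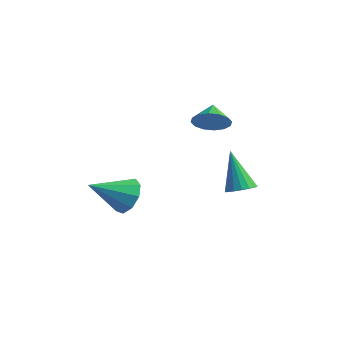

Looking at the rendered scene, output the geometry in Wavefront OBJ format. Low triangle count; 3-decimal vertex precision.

v -3.411 -2.977 -2.594
v -2.858 -2.732 -1.823
v -4.049 -4.583 -1.626
v -3.467 -2.456 -1.766
v -4.049 -2.424 -2.097
v -4.332 -2.651 -2.66
v -4.185 -3.031 -3.193
v -3.675 -3.386 -3.445
v -3.042 -3.549 -3.299
v -2.581 -3.446 -2.823
v -2.509 -3.123 -2.24
v -3.274 1.767 0.371
v -2.998 1.328 1.106
v -3.886 2.453 1.009
v -2.684 1.667 1.043
v -2.529 2.032 0.8
v -2.573 2.327 0.442
v -2.804 2.471 0.064
v -3.162 2.427 -0.231
v -3.549 2.206 -0.365
v -3.863 1.867 -0.302
v -4.019 1.502 -0.059
v -3.975 1.207 0.299
v -3.743 1.063 0.677
v -3.385 1.107 0.972
v -1.261 1.617 -2.976
v -0.629 1.479 -2.659
v -2.179 1.843 -1.044
v -0.628 1.821 -2.699
v -0.772 2.117 -2.802
v -1.028 2.298 -2.944
v -1.338 2.323 -3.094
v -1.629 2.187 -3.217
v -1.837 1.92 -3.284
v -1.912 1.584 -3.281
v -1.839 1.255 -3.208
v -1.633 1.01 -3.081
v -1.342 0.903 -2.93
v -1.032 0.96 -2.79
v -0.775 1.168 -2.692
f 2 1 4
f 2 4 3
f 4 1 5
f 4 5 3
f 5 1 6
f 5 6 3
f 6 1 7
f 6 7 3
f 7 1 8
f 7 8 3
f 8 1 9
f 8 9 3
f 9 1 10
f 9 10 3
f 10 1 11
f 10 11 3
f 11 1 2
f 11 2 3
f 13 12 15
f 13 15 14
f 15 12 16
f 15 16 14
f 16 12 17
f 16 17 14
f 17 12 18
f 17 18 14
f 18 12 19
f 18 19 14
f 19 12 20
f 19 20 14
f 20 12 21
f 20 21 14
f 21 12 22
f 21 22 14
f 22 12 23
f 22 23 14
f 23 12 24
f 23 24 14
f 24 12 25
f 24 25 14
f 25 12 13
f 25 13 14
f 27 26 29
f 27 29 28
f 29 26 30
f 29 30 28
f 30 26 31
f 30 31 28
f 31 26 32
f 31 32 28
f 32 26 33
f 32 33 28
f 33 26 34
f 33 34 28
f 34 26 35
f 34 35 28
f 35 26 36
f 35 36 28
f 36 26 37
f 36 37 28
f 37 26 38
f 37 38 28
f 38 26 39
f 38 39 28
f 39 26 40
f 39 40 28
f 40 26 27
f 40 27 28



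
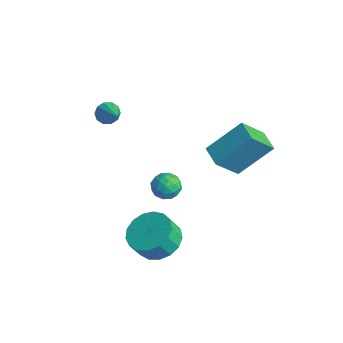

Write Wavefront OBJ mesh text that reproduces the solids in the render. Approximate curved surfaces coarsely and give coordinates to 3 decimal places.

v 2.586 -1.754 -4.053
v 3.578 -1.435 -3.86
v 3.567 -1.947 -2.955
v 2.574 -2.266 -3.147
v 3.291 -1.069 -3.656
v 3.28 -1.581 -2.751
v 2.843 -0.86 -3.544
v 2.831 -1.372 -2.639
v 2.335 -0.856 -3.548
v 2.324 -1.368 -2.643
v 1.885 -1.058 -3.668
v 1.874 -1.57 -2.762
v 1.596 -1.419 -3.875
v 1.584 -1.931 -2.97
v 1.533 -1.857 -4.124
v 1.522 -2.368 -3.219
v 1.711 -2.271 -4.356
v 1.7 -2.783 -3.451
v 2.09 -2.567 -4.519
v 2.079 -3.079 -3.613
v 2.582 -2.677 -4.574
v 2.571 -3.189 -3.669
v 3.075 -2.575 -4.511
v 3.064 -3.087 -3.606
v 3.456 -2.285 -4.342
v 3.445 -2.797 -3.437
v 3.637 -1.874 -4.107
v 3.626 -2.386 -3.202
v 3.056 -1.621 0.478
v 3.548 -1.489 0.918
v 3.552 -2.551 0.202
v 4.044 -2.419 0.642
v 3.426 -2.57 0.863
v 3.12 -1.996 1.033
v 3.98 -2.044 0.087
v 3.674 -1.47 0.257
v 4.119 -1.751 0.676
v 3.777 -2.076 1.156
v 3.323 -1.964 -0.036
v 2.981 -2.289 0.444
v 3.259 -1.474 0.722
v 3.841 -2.566 0.398
v 3.478 -2.655 0.528
v 3.767 -2.578 0.786
v 3.007 -1.771 0.79
v 3.296 -1.694 1.048
v 3.224 -2.329 1.016
v 3.804 -2.346 0.072
v 4.093 -2.269 0.33
v 3.333 -1.462 0.334
v 3.622 -1.385 0.592
v 3.876 -1.711 0.104
v 3.883 -1.55 0.839
v 4.175 -2.096 0.677
v 4.137 -1.876 0.35
v 3.957 -1.539 0.45
v 3.682 -1.741 1.121
v 3.973 -2.287 0.959
v 3.61 -2.376 1.088
v 3.43 -2.038 1.188
v 4.018 -1.895 0.979
v 3.127 -1.753 0.161
v 3.418 -2.299 -0.001
v 3.67 -2.002 -0.068
v 3.49 -1.664 0.032
v 2.925 -1.944 0.443
v 3.217 -2.49 0.281
v 3.143 -2.501 0.67
v 2.963 -2.164 0.77
v 3.082 -2.145 0.141
v 1.454 1.295 -0.269
v 1.951 2.75 1.117
v 1.49 2.433 -1.477
v 1.988 3.888 -0.091
v 2.492 1.092 -0.429
v 2.99 2.547 0.957
v 2.529 2.23 -1.637
v 3.026 3.685 -0.251
v -2.612 -1.036 0.213
v -2.304 -1.046 -0.278
v -1.388 -1.284 0.987
v -2.311 -0.708 -0.159
v -2.433 -0.495 0.103
v -2.624 -0.489 0.406
v -2.81 -0.692 0.636
v -2.921 -1.026 0.704
v -2.914 -1.363 0.585
v -2.792 -1.576 0.323
v -2.601 -1.582 0.02
v -2.415 -1.38 -0.21
f 2 1 5
f 2 5 3
f 3 5 6
f 3 6 4
f 5 1 7
f 5 7 6
f 6 7 8
f 6 8 4
f 7 1 9
f 7 9 8
f 8 9 10
f 8 10 4
f 9 1 11
f 9 11 10
f 10 11 12
f 10 12 4
f 11 1 13
f 11 13 12
f 12 13 14
f 12 14 4
f 13 1 15
f 13 15 14
f 14 15 16
f 14 16 4
f 15 1 17
f 15 17 16
f 16 17 18
f 16 18 4
f 17 1 19
f 17 19 18
f 18 19 20
f 18 20 4
f 19 1 21
f 19 21 20
f 20 21 22
f 20 22 4
f 21 1 23
f 21 23 22
f 22 23 24
f 22 24 4
f 23 1 25
f 23 25 24
f 24 25 26
f 24 26 4
f 25 1 27
f 25 27 26
f 26 27 28
f 26 28 4
f 27 1 2
f 27 2 28
f 28 2 3
f 28 3 4
f 29 66 45
f 66 40 69
f 45 69 34
f 66 69 45
f 29 45 41
f 45 34 46
f 41 46 30
f 45 46 41
f 29 41 50
f 41 30 51
f 50 51 36
f 41 51 50
f 29 50 62
f 50 36 65
f 62 65 39
f 50 65 62
f 29 62 66
f 62 39 70
f 66 70 40
f 62 70 66
f 30 46 57
f 46 34 60
f 57 60 38
f 46 60 57
f 34 69 47
f 69 40 68
f 47 68 33
f 69 68 47
f 40 70 67
f 70 39 63
f 67 63 31
f 70 63 67
f 39 65 64
f 65 36 52
f 64 52 35
f 65 52 64
f 36 51 56
f 51 30 53
f 56 53 37
f 51 53 56
f 32 58 44
f 58 38 59
f 44 59 33
f 58 59 44
f 32 44 42
f 44 33 43
f 42 43 31
f 44 43 42
f 32 42 49
f 42 31 48
f 49 48 35
f 42 48 49
f 32 49 54
f 49 35 55
f 54 55 37
f 49 55 54
f 32 54 58
f 54 37 61
f 58 61 38
f 54 61 58
f 33 59 47
f 59 38 60
f 47 60 34
f 59 60 47
f 31 43 67
f 43 33 68
f 67 68 40
f 43 68 67
f 35 48 64
f 48 31 63
f 64 63 39
f 48 63 64
f 37 55 56
f 55 35 52
f 56 52 36
f 55 52 56
f 38 61 57
f 61 37 53
f 57 53 30
f 61 53 57
f 72 74 71
f 75 72 71
f 71 74 73
f 73 75 71
f 72 78 74
f 76 72 75
f 76 78 72
f 74 78 73
f 77 75 73
f 73 78 77
f 77 76 75
f 78 76 77
f 80 79 82
f 80 82 81
f 82 79 83
f 82 83 81
f 83 79 84
f 83 84 81
f 84 79 85
f 84 85 81
f 85 79 86
f 85 86 81
f 86 79 87
f 86 87 81
f 87 79 88
f 87 88 81
f 88 79 89
f 88 89 81
f 89 79 90
f 89 90 81
f 90 79 80
f 90 80 81



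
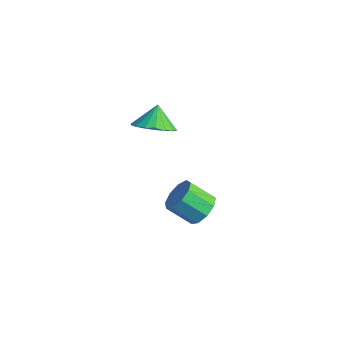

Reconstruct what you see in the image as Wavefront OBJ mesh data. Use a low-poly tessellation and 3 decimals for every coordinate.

v 1.596 -3.928 1.101
v 2.446 -4.008 1.582
v 1.164 -3.352 1.959
v 2.496 -3.637 1.358
v 2.367 -3.324 1.083
v 2.086 -3.13 0.812
v 1.708 -3.095 0.598
v 1.307 -3.224 0.483
v 0.964 -3.493 0.491
v 0.746 -3.848 0.62
v 0.696 -4.219 0.844
v 0.824 -4.532 1.119
v 1.105 -4.726 1.39
v 1.484 -4.761 1.604
v 1.884 -4.632 1.718
v 2.228 -4.363 1.711
v 3.21 -2.602 -4.405
v 3.697 -3.284 -4.453
v 2.837 -3.961 -3.564
v 2.35 -3.278 -3.515
v 3.875 -2.946 -4.024
v 3.015 -3.623 -3.135
v 3.741 -2.447 -3.773
v 2.882 -3.124 -2.884
v 3.359 -2.02 -3.817
v 2.5 -2.697 -2.928
v 2.907 -1.865 -4.137
v 2.048 -2.542 -3.247
v 2.597 -2.055 -4.581
v 1.737 -2.732 -3.692
v 2.573 -2.501 -4.943
v 1.714 -3.177 -4.054
v 2.847 -2.993 -5.053
v 1.988 -3.67 -4.164
v 3.291 -3.303 -4.86
v 2.432 -3.98 -3.971
f 2 1 4
f 2 4 3
f 4 1 5
f 4 5 3
f 5 1 6
f 5 6 3
f 6 1 7
f 6 7 3
f 7 1 8
f 7 8 3
f 8 1 9
f 8 9 3
f 9 1 10
f 9 10 3
f 10 1 11
f 10 11 3
f 11 1 12
f 11 12 3
f 12 1 13
f 12 13 3
f 13 1 14
f 13 14 3
f 14 1 15
f 14 15 3
f 15 1 16
f 15 16 3
f 16 1 2
f 16 2 3
f 18 17 21
f 18 21 19
f 19 21 22
f 19 22 20
f 21 17 23
f 21 23 22
f 22 23 24
f 22 24 20
f 23 17 25
f 23 25 24
f 24 25 26
f 24 26 20
f 25 17 27
f 25 27 26
f 26 27 28
f 26 28 20
f 27 17 29
f 27 29 28
f 28 29 30
f 28 30 20
f 29 17 31
f 29 31 30
f 30 31 32
f 30 32 20
f 31 17 33
f 31 33 32
f 32 33 34
f 32 34 20
f 33 17 35
f 33 35 34
f 34 35 36
f 34 36 20
f 35 17 18
f 35 18 36
f 36 18 19
f 36 19 20



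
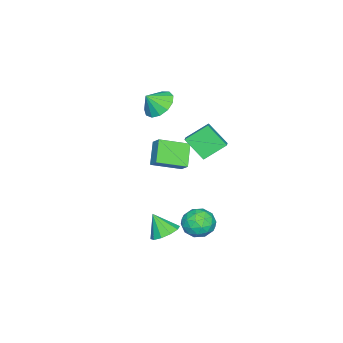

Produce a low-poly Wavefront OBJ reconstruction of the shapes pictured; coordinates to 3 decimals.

v -3.938 -2.412 3.397
v -3.019 -2.41 2.793
v -3.342 -2.968 4.303
v -3.017 -1.881 3.116
v -3.307 -1.521 3.528
v -3.798 -1.443 3.899
v -4.333 -1.673 4.11
v -4.743 -2.138 4.094
v -4.898 -2.689 3.857
v -4.748 -3.153 3.474
v -4.341 -3.381 3.066
v -3.806 -3.301 2.763
v -3.313 -2.939 2.661
v 3.674 1.751 -1.387
v 4.212 1.121 -1.765
v 3.566 0.929 -0.173
v 4.539 1.486 -1.489
v 4.536 1.952 -1.174
v 4.203 2.341 -0.941
v 3.669 2.505 -0.878
v 3.136 2.38 -1.01
v 2.809 2.015 -1.285
v 2.813 1.549 -1.6
v 3.145 1.16 -1.834
v 3.679 0.996 -1.897
v -3 -2.348 0.71
v -2.571 -1.736 1.375
v -4.123 -0.871 0.077
v -3.693 -0.26 0.742
v -1.827 -1.94 -0.422
v -1.397 -1.329 0.243
v -2.949 -0.464 -1.055
v -2.52 0.148 -0.39
v 2.22 3.679 -0.057
v 3.008 4.254 0.275
v 3.272 2.766 -0.975
v 4.06 3.341 -0.643
v 3.574 2.708 0.009
v 2.924 3.272 0.576
v 3.356 3.748 -1.276
v 2.706 4.312 -0.709
v 3.71 4.296 -0.478
v 3.845 3.653 0.316
v 2.435 3.367 -1.016
v 2.57 2.724 -0.222
v 2.522 4.046 0.189
v 3.758 2.974 -0.889
v 3.472 2.601 -0.506
v 3.936 2.939 -0.311
v 2.472 3.469 0.366
v 2.936 3.807 0.561
v 3.268 2.899 0.405
v 3.344 3.213 -1.261
v 3.808 3.551 -1.066
v 2.344 4.081 -0.389
v 2.808 4.419 -0.194
v 3.012 4.121 -1.105
v 3.398 4.409 -0.058
v 4.016 3.873 -0.597
v 3.602 4.112 -0.97
v 3.22 4.444 -0.636
v 3.477 4.031 0.408
v 4.095 3.495 -0.131
v 3.809 3.123 0.252
v 3.427 3.454 0.585
v 3.89 4.057 -0.034
v 2.185 3.525 -0.569
v 2.803 2.989 -1.108
v 2.853 3.566 -1.285
v 2.471 3.897 -0.952
v 2.264 3.147 -0.103
v 2.882 2.611 -0.642
v 3.06 2.576 -0.064
v 2.678 2.908 0.27
v 2.39 2.963 -0.666
v -4.055 1.941 1.234
v -4.169 0.678 2.484
v -3.328 2.229 1.593
v -3.443 0.966 2.842
v -3.157 0.894 0.258
v -3.272 -0.369 1.507
v -2.431 1.182 0.616
v -2.545 -0.081 1.866
f 2 1 4
f 2 4 3
f 4 1 5
f 4 5 3
f 5 1 6
f 5 6 3
f 6 1 7
f 6 7 3
f 7 1 8
f 7 8 3
f 8 1 9
f 8 9 3
f 9 1 10
f 9 10 3
f 10 1 11
f 10 11 3
f 11 1 12
f 11 12 3
f 12 1 13
f 12 13 3
f 13 1 2
f 13 2 3
f 15 14 17
f 15 17 16
f 17 14 18
f 17 18 16
f 18 14 19
f 18 19 16
f 19 14 20
f 19 20 16
f 20 14 21
f 20 21 16
f 21 14 22
f 21 22 16
f 22 14 23
f 22 23 16
f 23 14 24
f 23 24 16
f 24 14 25
f 24 25 16
f 25 14 15
f 25 15 16
f 27 29 26
f 30 27 26
f 26 29 28
f 28 30 26
f 27 33 29
f 31 27 30
f 31 33 27
f 29 33 28
f 32 30 28
f 28 33 32
f 32 31 30
f 33 31 32
f 34 71 50
f 71 45 74
f 50 74 39
f 71 74 50
f 34 50 46
f 50 39 51
f 46 51 35
f 50 51 46
f 34 46 55
f 46 35 56
f 55 56 41
f 46 56 55
f 34 55 67
f 55 41 70
f 67 70 44
f 55 70 67
f 34 67 71
f 67 44 75
f 71 75 45
f 67 75 71
f 35 51 62
f 51 39 65
f 62 65 43
f 51 65 62
f 39 74 52
f 74 45 73
f 52 73 38
f 74 73 52
f 45 75 72
f 75 44 68
f 72 68 36
f 75 68 72
f 44 70 69
f 70 41 57
f 69 57 40
f 70 57 69
f 41 56 61
f 56 35 58
f 61 58 42
f 56 58 61
f 37 63 49
f 63 43 64
f 49 64 38
f 63 64 49
f 37 49 47
f 49 38 48
f 47 48 36
f 49 48 47
f 37 47 54
f 47 36 53
f 54 53 40
f 47 53 54
f 37 54 59
f 54 40 60
f 59 60 42
f 54 60 59
f 37 59 63
f 59 42 66
f 63 66 43
f 59 66 63
f 38 64 52
f 64 43 65
f 52 65 39
f 64 65 52
f 36 48 72
f 48 38 73
f 72 73 45
f 48 73 72
f 40 53 69
f 53 36 68
f 69 68 44
f 53 68 69
f 42 60 61
f 60 40 57
f 61 57 41
f 60 57 61
f 43 66 62
f 66 42 58
f 62 58 35
f 66 58 62
f 77 79 76
f 80 77 76
f 76 79 78
f 78 80 76
f 77 83 79
f 81 77 80
f 81 83 77
f 79 83 78
f 82 80 78
f 78 83 82
f 82 81 80
f 83 81 82



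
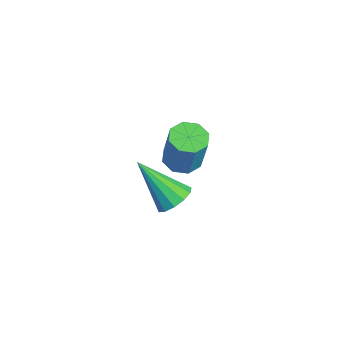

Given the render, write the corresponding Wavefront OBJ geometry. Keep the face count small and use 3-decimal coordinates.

v 3.574 -3.407 2.517
v 3.814 -2.994 2.958
v 2.706 -4.293 3.823
v 3.497 -2.851 2.844
v 3.204 -2.884 2.626
v 3.029 -3.084 2.374
v 3.026 -3.386 2.168
v 3.198 -3.695 2.072
v 3.489 -3.913 2.118
v 3.807 -3.97 2.291
v 4.051 -3.849 2.535
v 4.143 -3.587 2.774
v 4.055 -3.268 2.932
v -0.398 -1.858 0.199
v 0.059 -1.38 0.04
v 0.515 -1.304 1.582
v 0.058 -1.782 1.741
v -0.404 -1.179 0.167
v 0.052 -1.102 1.709
v -0.864 -1.376 0.313
v -0.407 -1.299 1.855
v -1.05 -1.855 0.392
v -0.594 -1.778 1.934
v -0.855 -2.336 0.358
v -0.399 -2.26 1.9
v -0.392 -2.538 0.231
v 0.064 -2.461 1.773
v 0.067 -2.341 0.085
v 0.524 -2.264 1.627
v 0.254 -1.862 0.006
v 0.71 -1.785 1.548
f 2 1 4
f 2 4 3
f 4 1 5
f 4 5 3
f 5 1 6
f 5 6 3
f 6 1 7
f 6 7 3
f 7 1 8
f 7 8 3
f 8 1 9
f 8 9 3
f 9 1 10
f 9 10 3
f 10 1 11
f 10 11 3
f 11 1 12
f 11 12 3
f 12 1 13
f 12 13 3
f 13 1 2
f 13 2 3
f 15 14 18
f 15 18 16
f 16 18 19
f 16 19 17
f 18 14 20
f 18 20 19
f 19 20 21
f 19 21 17
f 20 14 22
f 20 22 21
f 21 22 23
f 21 23 17
f 22 14 24
f 22 24 23
f 23 24 25
f 23 25 17
f 24 14 26
f 24 26 25
f 25 26 27
f 25 27 17
f 26 14 28
f 26 28 27
f 27 28 29
f 27 29 17
f 28 14 30
f 28 30 29
f 29 30 31
f 29 31 17
f 30 14 15
f 30 15 31
f 31 15 16
f 31 16 17



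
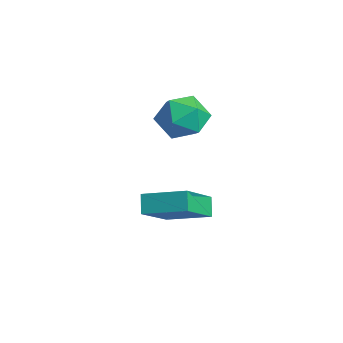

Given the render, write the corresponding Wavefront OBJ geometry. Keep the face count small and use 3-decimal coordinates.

v -2.461 0.518 -0.177
v -2.986 0.723 0.511
v -3.501 1.915 -1.386
v -4.026 2.12 -0.697
v -1.314 1.8 0.317
v -1.839 2.005 1.006
v -2.354 3.197 -0.891
v -2.879 3.402 -0.203
v -3.478 3.651 3.649
v -2.809 2.872 3.273
v -4.711 2.428 3.987
v -4.042 1.649 3.611
v -3.81 2.164 4.548
v -3.048 2.919 4.339
v -4.472 2.381 2.921
v -3.71 3.136 2.712
v -3.423 2.087 2.823
v -3.014 1.953 3.828
v -4.506 3.347 3.432
v -4.097 3.213 4.437
f 2 4 1
f 5 2 1
f 1 4 3
f 3 5 1
f 2 8 4
f 6 2 5
f 6 8 2
f 4 8 3
f 7 5 3
f 3 8 7
f 7 6 5
f 8 6 7
f 9 20 14
f 9 14 10
f 9 10 16
f 9 16 19
f 9 19 20
f 10 14 18
f 14 20 13
f 20 19 11
f 19 16 15
f 16 10 17
f 12 18 13
f 12 13 11
f 12 11 15
f 12 15 17
f 12 17 18
f 13 18 14
f 11 13 20
f 15 11 19
f 17 15 16
f 18 17 10



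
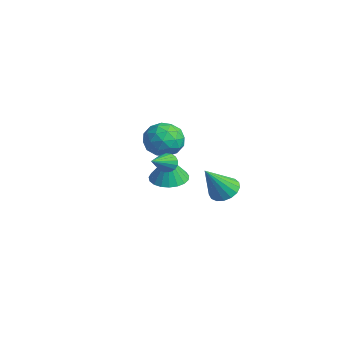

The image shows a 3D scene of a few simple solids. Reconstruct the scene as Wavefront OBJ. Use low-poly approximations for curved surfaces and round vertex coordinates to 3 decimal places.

v 3.23 -0.35 0.203
v 3.919 -0.693 -0.133
v 3.47 -1.51 1.877
v 4.059 -0.374 0.068
v 4.009 -0.05 0.3
v 3.78 0.206 0.51
v 3.426 0.334 0.65
v 3.027 0.306 0.687
v 2.674 0.127 0.614
v 2.449 -0.161 0.446
v 2.403 -0.492 0.223
v 2.546 -0.791 -0.004
v 2.847 -0.988 -0.184
v 3.235 -1.04 -0.276
v 3.622 -0.933 -0.257
v -4.219 -0.602 0.784
v -3.592 -0.105 -0.05
v -2.668 -1.375 1.49
v -2.041 -0.878 0.656
v -2.523 -0.228 1.481
v -3.482 0.25 1.045
v -2.778 -1.73 0.395
v -3.737 -1.252 -0.041
v -2.701 -0.802 -0.291
v -2.543 0.127 0.381
v -3.717 -1.607 1.059
v -3.559 -0.678 1.731
v -4.042 -0.285 0.305
v -2.218 -1.195 1.135
v -2.502 -0.812 1.62
v -2.133 -0.52 1.13
v -3.977 -0.077 0.949
v -3.608 0.215 0.458
v -2.98 0.143 1.359
v -2.652 -1.695 0.982
v -2.283 -1.403 0.491
v -4.127 -0.96 0.31
v -3.758 -0.668 -0.18
v -3.28 -1.623 0.081
v -3.149 -0.403 -0.327
v -2.237 -0.858 0.088
v -2.671 -1.358 -0.065
v -3.234 -1.077 -0.322
v -3.057 0.143 0.068
v -2.145 -0.312 0.483
v -2.429 0.07 0.968
v -2.992 0.351 0.712
v -2.533 -0.267 -0.074
v -4.115 -1.168 0.957
v -3.203 -1.623 1.372
v -3.268 -1.831 0.728
v -3.831 -1.55 0.472
v -4.023 -0.622 1.352
v -3.111 -1.077 1.767
v -3.026 -0.403 1.762
v -3.589 -0.122 1.505
v -3.727 -1.213 1.514
v -0.28 -1.823 0.658
v 0.201 -1.6 0.378
v 0.92 -3.177 1.642
v 0.182 -1.443 0.617
v 0.057 -1.373 0.866
v -0.145 -1.406 1.067
v -0.378 -1.534 1.175
v -0.589 -1.729 1.164
v -0.729 -1.945 1.037
v -0.766 -2.134 0.823
v -0.692 -2.251 0.572
v -0.524 -2.27 0.34
v -0.299 -2.186 0.181
v -0.071 -2.02 0.131
v 0.11 -1.808 0.202
v -1.219 -1.296 -0.985
v -0.555 -0.523 -0.997
v -1.021 -1.444 0.605
v -0.923 -0.322 -0.932
v -1.342 -0.289 -0.877
v -1.74 -0.431 -0.84
v -2.048 -0.722 -0.829
v -2.213 -1.113 -0.844
v -2.206 -1.535 -0.884
v -2.028 -1.916 -0.942
v -1.711 -2.19 -1.007
v -1.308 -2.309 -1.068
v -0.891 -2.253 -1.115
v -0.53 -2.032 -1.14
v -0.288 -1.683 -1.138
v -0.207 -1.268 -1.109
v -0.302 -0.857 -1.059
f 2 1 4
f 2 4 3
f 4 1 5
f 4 5 3
f 5 1 6
f 5 6 3
f 6 1 7
f 6 7 3
f 7 1 8
f 7 8 3
f 8 1 9
f 8 9 3
f 9 1 10
f 9 10 3
f 10 1 11
f 10 11 3
f 11 1 12
f 11 12 3
f 12 1 13
f 12 13 3
f 13 1 14
f 13 14 3
f 14 1 15
f 14 15 3
f 15 1 2
f 15 2 3
f 16 53 32
f 53 27 56
f 32 56 21
f 53 56 32
f 16 32 28
f 32 21 33
f 28 33 17
f 32 33 28
f 16 28 37
f 28 17 38
f 37 38 23
f 28 38 37
f 16 37 49
f 37 23 52
f 49 52 26
f 37 52 49
f 16 49 53
f 49 26 57
f 53 57 27
f 49 57 53
f 17 33 44
f 33 21 47
f 44 47 25
f 33 47 44
f 21 56 34
f 56 27 55
f 34 55 20
f 56 55 34
f 27 57 54
f 57 26 50
f 54 50 18
f 57 50 54
f 26 52 51
f 52 23 39
f 51 39 22
f 52 39 51
f 23 38 43
f 38 17 40
f 43 40 24
f 38 40 43
f 19 45 31
f 45 25 46
f 31 46 20
f 45 46 31
f 19 31 29
f 31 20 30
f 29 30 18
f 31 30 29
f 19 29 36
f 29 18 35
f 36 35 22
f 29 35 36
f 19 36 41
f 36 22 42
f 41 42 24
f 36 42 41
f 19 41 45
f 41 24 48
f 45 48 25
f 41 48 45
f 20 46 34
f 46 25 47
f 34 47 21
f 46 47 34
f 18 30 54
f 30 20 55
f 54 55 27
f 30 55 54
f 22 35 51
f 35 18 50
f 51 50 26
f 35 50 51
f 24 42 43
f 42 22 39
f 43 39 23
f 42 39 43
f 25 48 44
f 48 24 40
f 44 40 17
f 48 40 44
f 59 58 61
f 59 61 60
f 61 58 62
f 61 62 60
f 62 58 63
f 62 63 60
f 63 58 64
f 63 64 60
f 64 58 65
f 64 65 60
f 65 58 66
f 65 66 60
f 66 58 67
f 66 67 60
f 67 58 68
f 67 68 60
f 68 58 69
f 68 69 60
f 69 58 70
f 69 70 60
f 70 58 71
f 70 71 60
f 71 58 72
f 71 72 60
f 72 58 59
f 72 59 60
f 74 73 76
f 74 76 75
f 76 73 77
f 76 77 75
f 77 73 78
f 77 78 75
f 78 73 79
f 78 79 75
f 79 73 80
f 79 80 75
f 80 73 81
f 80 81 75
f 81 73 82
f 81 82 75
f 82 73 83
f 82 83 75
f 83 73 84
f 83 84 75
f 84 73 85
f 84 85 75
f 85 73 86
f 85 86 75
f 86 73 87
f 86 87 75
f 87 73 88
f 87 88 75
f 88 73 89
f 88 89 75
f 89 73 74
f 89 74 75



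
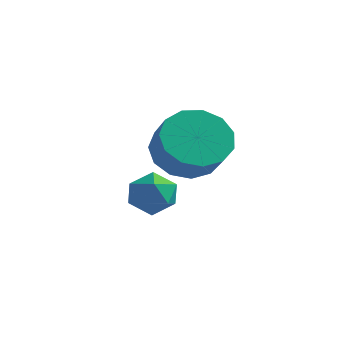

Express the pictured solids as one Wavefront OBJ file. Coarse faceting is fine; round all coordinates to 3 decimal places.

v -2.622 0.462 -0.57
v -1.899 0.406 -1.2
v -1.295 -0.119 -0.459
v -2.018 -0.062 0.17
v -1.829 0.869 -0.929
v -1.226 0.344 -0.188
v -2.011 1.203 -0.544
v -1.407 0.678 0.197
v -2.387 1.301 -0.167
v -1.783 0.777 0.573
v -2.837 1.134 0.081
v -2.233 0.609 0.822
v -3.219 0.753 0.123
v -2.615 0.228 0.863
v -3.411 0.28 -0.055
v -2.808 -0.245 0.685
v -3.353 -0.135 -0.397
v -2.749 -0.66 0.343
v -3.063 -0.361 -0.794
v -2.459 -0.885 -0.054
v -2.632 -0.325 -1.12
v -2.028 -0.85 -0.379
v -2.198 -0.039 -1.271
v -1.595 -0.564 -0.53
v -3.979 1.867 -2.597
v -3.428 1.448 -2.318
v -4.532 0.872 -3.002
v -3.981 0.453 -2.723
v -4.451 0.806 -2.263
v -4.109 1.421 -2.013
v -3.851 0.899 -3.307
v -3.509 1.514 -3.057
v -3.349 0.849 -2.757
v -3.72 0.792 -2.112
v -4.24 1.528 -3.208
v -4.611 1.471 -2.563
f 2 1 5
f 2 5 3
f 3 5 6
f 3 6 4
f 5 1 7
f 5 7 6
f 6 7 8
f 6 8 4
f 7 1 9
f 7 9 8
f 8 9 10
f 8 10 4
f 9 1 11
f 9 11 10
f 10 11 12
f 10 12 4
f 11 1 13
f 11 13 12
f 12 13 14
f 12 14 4
f 13 1 15
f 13 15 14
f 14 15 16
f 14 16 4
f 15 1 17
f 15 17 16
f 16 17 18
f 16 18 4
f 17 1 19
f 17 19 18
f 18 19 20
f 18 20 4
f 19 1 21
f 19 21 20
f 20 21 22
f 20 22 4
f 21 1 23
f 21 23 22
f 22 23 24
f 22 24 4
f 23 1 2
f 23 2 24
f 24 2 3
f 24 3 4
f 25 36 30
f 25 30 26
f 25 26 32
f 25 32 35
f 25 35 36
f 26 30 34
f 30 36 29
f 36 35 27
f 35 32 31
f 32 26 33
f 28 34 29
f 28 29 27
f 28 27 31
f 28 31 33
f 28 33 34
f 29 34 30
f 27 29 36
f 31 27 35
f 33 31 32
f 34 33 26



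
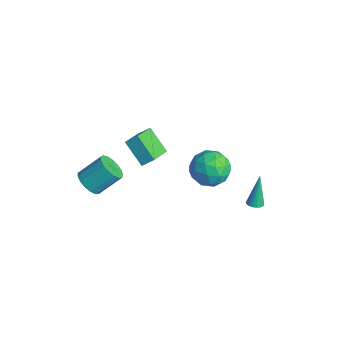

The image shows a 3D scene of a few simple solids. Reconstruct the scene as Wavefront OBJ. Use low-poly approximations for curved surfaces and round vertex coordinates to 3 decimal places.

v 0.947 3.587 -3.66
v 1.397 3.845 -3.63
v 0.493 4.153 -1.7
v 1.251 4.006 -3.711
v 1.044 4.083 -3.781
v 0.819 4.063 -3.827
v 0.618 3.948 -3.84
v 0.483 3.761 -3.818
v 0.44 3.54 -3.764
v 0.497 3.329 -3.69
v 0.643 3.168 -3.61
v 0.849 3.091 -3.539
v 1.075 3.112 -3.493
v 1.276 3.227 -3.48
v 1.411 3.413 -3.502
v 1.454 3.634 -3.556
v -2.17 -2.131 3.223
v -1.836 -1.549 3.777
v -0.848 -1.859 2.14
v -0.515 -1.276 2.694
v -1.245 -3.424 4.026
v -0.912 -2.841 4.58
v 0.076 -3.151 2.943
v 0.41 -2.569 3.497
v -3.719 -4.465 -1.644
v -2.98 -4.228 -2.119
v -2.662 -2.919 -0.971
v -3.401 -3.155 -0.496
v -3.299 -3.992 -2.299
v -2.981 -2.683 -1.151
v -3.715 -3.865 -2.329
v -3.396 -2.556 -1.181
v -4.131 -3.875 -2.202
v -3.813 -2.566 -1.054
v -4.453 -4.02 -1.947
v -4.135 -2.711 -0.799
v -4.607 -4.267 -1.623
v -4.289 -2.958 -0.475
v -4.558 -4.559 -1.304
v -4.24 -3.25 -0.156
v -4.316 -4.83 -1.062
v -3.998 -3.521 0.086
v -3.938 -5.016 -0.954
v -3.62 -3.707 0.194
v -3.509 -5.077 -1.004
v -3.191 -3.768 0.144
v -3.129 -4.997 -1.201
v -2.811 -3.688 -0.053
v -2.884 -4.795 -1.499
v -2.566 -3.486 -0.351
v -2.83 -4.517 -1.83
v -2.512 -3.208 -0.682
v 1.058 1.136 2.372
v 2.218 1.097 2.709
v 1.082 -0.797 2.071
v 2.242 -0.836 2.408
v 1.383 -0.595 3.224
v 1.368 0.6 3.41
v 1.932 -0.3 1.37
v 1.917 0.895 1.556
v 2.759 0.21 2.09
v 2.419 0.028 3.236
v 0.881 0.272 1.544
v 0.541 0.09 2.69
v 1.636 1.286 2.567
v 1.664 -0.986 2.213
v 1.159 -0.845 2.693
v 1.841 -0.867 2.891
v 1.136 0.994 2.979
v 1.818 0.971 3.177
v 1.327 -0.024 3.48
v 1.482 -0.671 1.603
v 2.164 -0.694 1.801
v 1.459 1.167 1.889
v 2.141 1.145 2.087
v 1.973 0.324 1.3
v 2.636 0.742 2.401
v 2.65 -0.394 2.224
v 2.467 -0.079 1.614
v 2.459 0.623 1.723
v 2.436 0.635 3.075
v 2.45 -0.501 2.898
v 1.945 -0.36 3.378
v 1.936 0.342 3.487
v 2.754 0.114 2.711
v 0.85 0.801 1.882
v 0.864 -0.335 1.705
v 1.364 -0.042 1.293
v 1.355 0.66 1.402
v 0.65 0.694 2.556
v 0.664 -0.442 2.379
v 0.841 -0.323 3.057
v 0.833 0.379 3.166
v 0.546 0.186 2.069
f 2 1 4
f 2 4 3
f 4 1 5
f 4 5 3
f 5 1 6
f 5 6 3
f 6 1 7
f 6 7 3
f 7 1 8
f 7 8 3
f 8 1 9
f 8 9 3
f 9 1 10
f 9 10 3
f 10 1 11
f 10 11 3
f 11 1 12
f 11 12 3
f 12 1 13
f 12 13 3
f 13 1 14
f 13 14 3
f 14 1 15
f 14 15 3
f 15 1 16
f 15 16 3
f 16 1 2
f 16 2 3
f 18 20 17
f 21 18 17
f 17 20 19
f 19 21 17
f 18 24 20
f 22 18 21
f 22 24 18
f 20 24 19
f 23 21 19
f 19 24 23
f 23 22 21
f 24 22 23
f 26 25 29
f 26 29 27
f 27 29 30
f 27 30 28
f 29 25 31
f 29 31 30
f 30 31 32
f 30 32 28
f 31 25 33
f 31 33 32
f 32 33 34
f 32 34 28
f 33 25 35
f 33 35 34
f 34 35 36
f 34 36 28
f 35 25 37
f 35 37 36
f 36 37 38
f 36 38 28
f 37 25 39
f 37 39 38
f 38 39 40
f 38 40 28
f 39 25 41
f 39 41 40
f 40 41 42
f 40 42 28
f 41 25 43
f 41 43 42
f 42 43 44
f 42 44 28
f 43 25 45
f 43 45 44
f 44 45 46
f 44 46 28
f 45 25 47
f 45 47 46
f 46 47 48
f 46 48 28
f 47 25 49
f 47 49 48
f 48 49 50
f 48 50 28
f 49 25 51
f 49 51 50
f 50 51 52
f 50 52 28
f 51 25 26
f 51 26 52
f 52 26 27
f 52 27 28
f 53 90 69
f 90 64 93
f 69 93 58
f 90 93 69
f 53 69 65
f 69 58 70
f 65 70 54
f 69 70 65
f 53 65 74
f 65 54 75
f 74 75 60
f 65 75 74
f 53 74 86
f 74 60 89
f 86 89 63
f 74 89 86
f 53 86 90
f 86 63 94
f 90 94 64
f 86 94 90
f 54 70 81
f 70 58 84
f 81 84 62
f 70 84 81
f 58 93 71
f 93 64 92
f 71 92 57
f 93 92 71
f 64 94 91
f 94 63 87
f 91 87 55
f 94 87 91
f 63 89 88
f 89 60 76
f 88 76 59
f 89 76 88
f 60 75 80
f 75 54 77
f 80 77 61
f 75 77 80
f 56 82 68
f 82 62 83
f 68 83 57
f 82 83 68
f 56 68 66
f 68 57 67
f 66 67 55
f 68 67 66
f 56 66 73
f 66 55 72
f 73 72 59
f 66 72 73
f 56 73 78
f 73 59 79
f 78 79 61
f 73 79 78
f 56 78 82
f 78 61 85
f 82 85 62
f 78 85 82
f 57 83 71
f 83 62 84
f 71 84 58
f 83 84 71
f 55 67 91
f 67 57 92
f 91 92 64
f 67 92 91
f 59 72 88
f 72 55 87
f 88 87 63
f 72 87 88
f 61 79 80
f 79 59 76
f 80 76 60
f 79 76 80
f 62 85 81
f 85 61 77
f 81 77 54
f 85 77 81



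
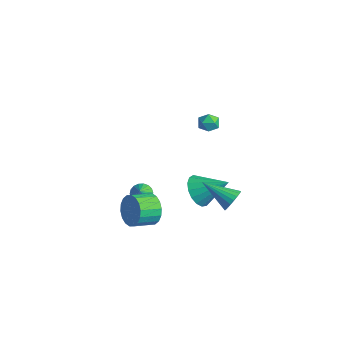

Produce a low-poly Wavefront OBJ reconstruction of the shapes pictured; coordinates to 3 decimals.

v 3.531 0.664 -2.189
v 3.9 0.647 -1.548
v 1.969 -0.204 -1.311
v 3.758 0.919 -1.533
v 3.576 1.147 -1.63
v 3.386 1.292 -1.825
v 3.222 1.328 -2.082
v 3.11 1.249 -2.358
v 3.072 1.069 -2.605
v 3.112 0.819 -2.779
v 3.225 0.542 -2.852
v 3.391 0.286 -2.81
v 3.581 0.096 -2.66
v 3.762 0.003 -2.429
v 3.903 0.025 -2.157
v 3.98 0.158 -1.89
v 3.979 0.377 -1.674
v 0.809 -2.683 -3.116
v 1.2 -3.02 -3.973
v 1.042 -4.253 -3.561
v 0.651 -3.917 -2.704
v 1.557 -2.978 -3.711
v 1.399 -4.211 -3.299
v 1.766 -2.878 -3.331
v 1.608 -4.111 -2.919
v 1.786 -2.739 -2.909
v 1.628 -3.972 -2.496
v 1.612 -2.589 -2.527
v 1.454 -3.822 -2.115
v 1.279 -2.458 -2.263
v 1.121 -3.691 -1.85
v 0.853 -2.372 -2.167
v 0.695 -3.605 -1.755
v 0.418 -2.347 -2.259
v 0.26 -3.58 -1.847
v 0.061 -2.389 -2.521
v -0.097 -3.622 -2.109
v -0.148 -2.489 -2.901
v -0.306 -3.722 -2.489
v -0.168 -2.628 -3.324
v -0.326 -3.861 -2.911
v 0.006 -2.778 -3.705
v -0.152 -4.011 -3.293
v 0.339 -2.909 -3.97
v 0.181 -4.142 -3.557
v 0.765 -2.995 -4.065
v 0.607 -4.228 -3.653
v 0.476 0.699 -3.648
v 1.166 0.719 -4.452
v 1.724 1.761 -2.552
v 0.881 1.132 -4.527
v 0.502 1.446 -4.4
v 0.118 1.588 -4.101
v -0.184 1.527 -3.698
v -0.335 1.276 -3.283
v -0.3 0.894 -2.952
v -0.087 0.466 -2.78
v 0.255 0.092 -2.807
v 0.648 -0.143 -3.027
v 1.001 -0.185 -3.388
v 1.234 -0.024 -3.809
v 1.294 0.302 -4.193
v -1.303 -1.849 -3.811
v -0.74 -1.74 -4.096
v -0.797 -2.311 -2.989
v -0.779 -1.504 -3.94
v -0.922 -1.338 -3.758
v -1.14 -1.272 -3.587
v -1.39 -1.321 -3.46
v -1.623 -1.474 -3.403
v -1.793 -1.702 -3.427
v -1.866 -1.958 -3.526
v -1.827 -2.193 -3.682
v -1.684 -2.36 -3.864
v -1.466 -2.426 -4.035
v -1.216 -2.377 -4.162
v -0.982 -2.224 -4.219
v -0.813 -1.996 -4.195
v 1.654 0.015 3.364
v 2.041 0.526 3.375
v 2.299 -0.486 4.005
v 2.686 0.025 4.016
v 2.109 0.053 4.296
v 1.711 0.363 3.9
v 2.629 -0.323 3.48
v 2.231 -0.013 3.084
v 2.644 0.318 3.447
v 2.322 0.55 3.951
v 2.018 -0.51 3.429
v 1.696 -0.278 3.933
f 2 1 4
f 2 4 3
f 4 1 5
f 4 5 3
f 5 1 6
f 5 6 3
f 6 1 7
f 6 7 3
f 7 1 8
f 7 8 3
f 8 1 9
f 8 9 3
f 9 1 10
f 9 10 3
f 10 1 11
f 10 11 3
f 11 1 12
f 11 12 3
f 12 1 13
f 12 13 3
f 13 1 14
f 13 14 3
f 14 1 15
f 14 15 3
f 15 1 16
f 15 16 3
f 16 1 17
f 16 17 3
f 17 1 2
f 17 2 3
f 19 18 22
f 19 22 20
f 20 22 23
f 20 23 21
f 22 18 24
f 22 24 23
f 23 24 25
f 23 25 21
f 24 18 26
f 24 26 25
f 25 26 27
f 25 27 21
f 26 18 28
f 26 28 27
f 27 28 29
f 27 29 21
f 28 18 30
f 28 30 29
f 29 30 31
f 29 31 21
f 30 18 32
f 30 32 31
f 31 32 33
f 31 33 21
f 32 18 34
f 32 34 33
f 33 34 35
f 33 35 21
f 34 18 36
f 34 36 35
f 35 36 37
f 35 37 21
f 36 18 38
f 36 38 37
f 37 38 39
f 37 39 21
f 38 18 40
f 38 40 39
f 39 40 41
f 39 41 21
f 40 18 42
f 40 42 41
f 41 42 43
f 41 43 21
f 42 18 44
f 42 44 43
f 43 44 45
f 43 45 21
f 44 18 46
f 44 46 45
f 45 46 47
f 45 47 21
f 46 18 19
f 46 19 47
f 47 19 20
f 47 20 21
f 49 48 51
f 49 51 50
f 51 48 52
f 51 52 50
f 52 48 53
f 52 53 50
f 53 48 54
f 53 54 50
f 54 48 55
f 54 55 50
f 55 48 56
f 55 56 50
f 56 48 57
f 56 57 50
f 57 48 58
f 57 58 50
f 58 48 59
f 58 59 50
f 59 48 60
f 59 60 50
f 60 48 61
f 60 61 50
f 61 48 62
f 61 62 50
f 62 48 49
f 62 49 50
f 64 63 66
f 64 66 65
f 66 63 67
f 66 67 65
f 67 63 68
f 67 68 65
f 68 63 69
f 68 69 65
f 69 63 70
f 69 70 65
f 70 63 71
f 70 71 65
f 71 63 72
f 71 72 65
f 72 63 73
f 72 73 65
f 73 63 74
f 73 74 65
f 74 63 75
f 74 75 65
f 75 63 76
f 75 76 65
f 76 63 77
f 76 77 65
f 77 63 78
f 77 78 65
f 78 63 64
f 78 64 65
f 79 90 84
f 79 84 80
f 79 80 86
f 79 86 89
f 79 89 90
f 80 84 88
f 84 90 83
f 90 89 81
f 89 86 85
f 86 80 87
f 82 88 83
f 82 83 81
f 82 81 85
f 82 85 87
f 82 87 88
f 83 88 84
f 81 83 90
f 85 81 89
f 87 85 86
f 88 87 80

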